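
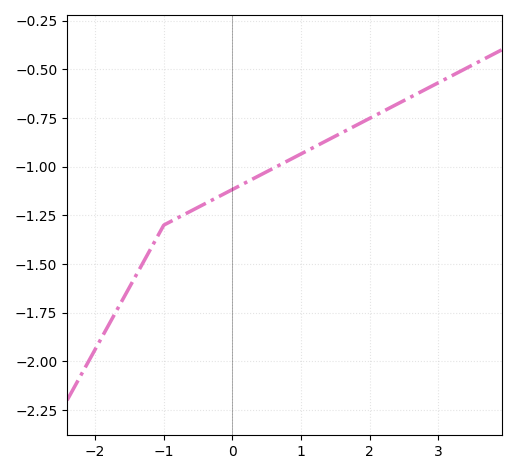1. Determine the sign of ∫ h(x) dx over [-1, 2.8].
negative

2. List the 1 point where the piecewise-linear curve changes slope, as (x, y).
(-1, -1.3)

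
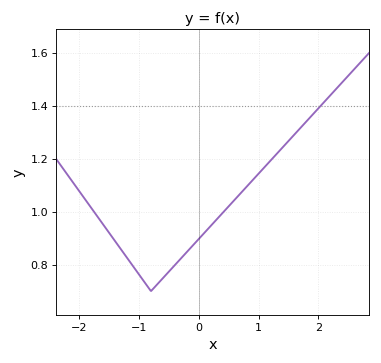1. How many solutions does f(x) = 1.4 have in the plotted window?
1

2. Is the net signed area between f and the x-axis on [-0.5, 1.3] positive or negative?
positive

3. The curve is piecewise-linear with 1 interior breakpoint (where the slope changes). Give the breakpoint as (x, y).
(-0.8, 0.7)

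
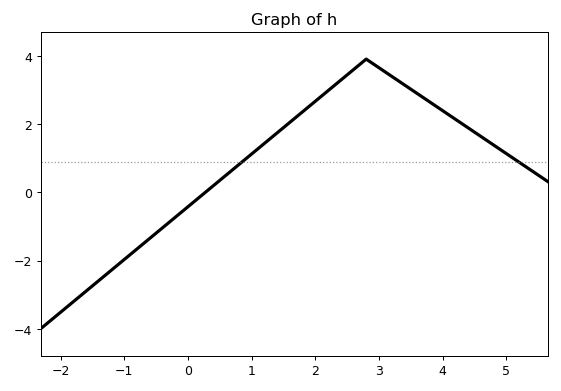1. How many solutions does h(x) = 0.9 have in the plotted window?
2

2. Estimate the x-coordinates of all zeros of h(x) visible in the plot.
0.274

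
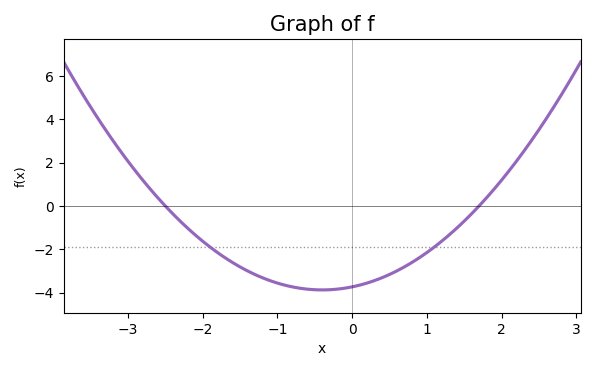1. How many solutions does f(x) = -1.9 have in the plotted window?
2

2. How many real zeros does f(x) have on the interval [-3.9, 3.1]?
2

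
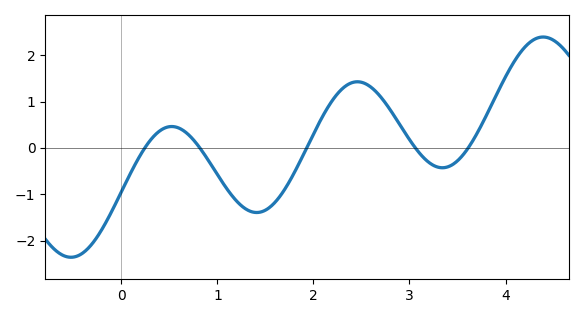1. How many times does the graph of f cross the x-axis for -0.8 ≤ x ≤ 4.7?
5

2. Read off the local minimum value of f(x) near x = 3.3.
-0.429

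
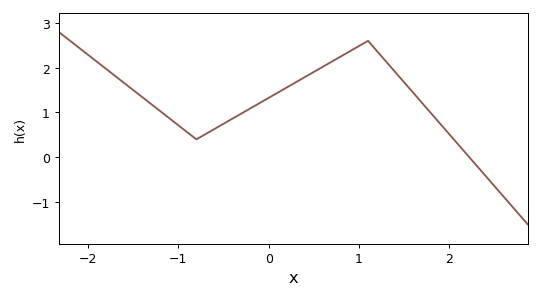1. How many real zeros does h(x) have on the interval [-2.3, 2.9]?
1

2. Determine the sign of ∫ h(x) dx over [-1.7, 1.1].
positive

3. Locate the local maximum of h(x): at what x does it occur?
1.1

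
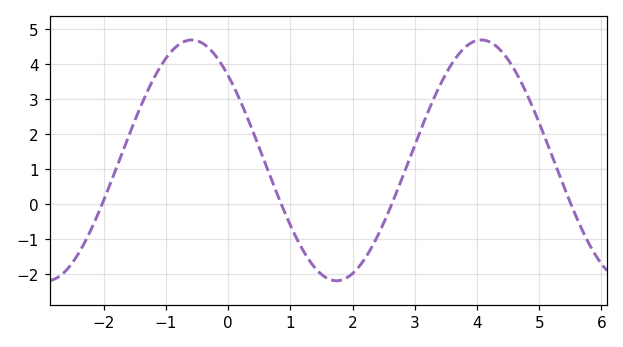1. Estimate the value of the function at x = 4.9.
2.75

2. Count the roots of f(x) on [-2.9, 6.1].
4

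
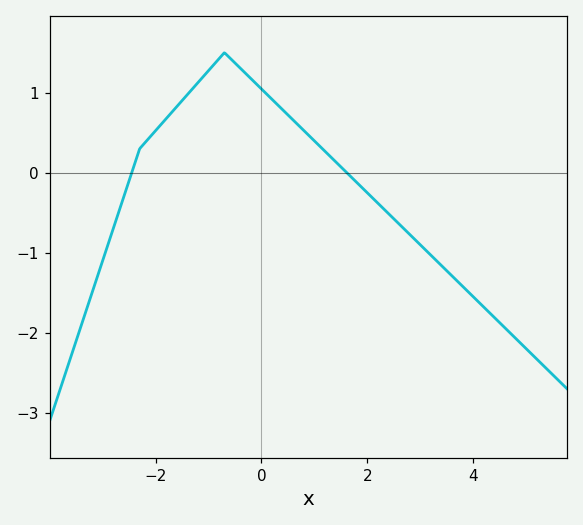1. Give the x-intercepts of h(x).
-2.4, 1.6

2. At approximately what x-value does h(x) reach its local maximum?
-0.8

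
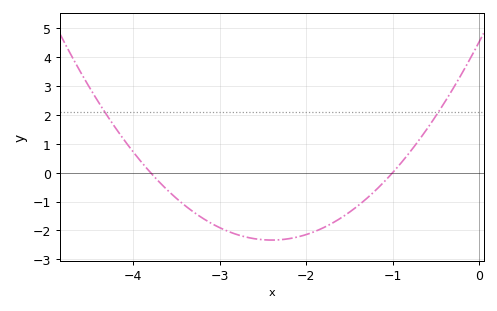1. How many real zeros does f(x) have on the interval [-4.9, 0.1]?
2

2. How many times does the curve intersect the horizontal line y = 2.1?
2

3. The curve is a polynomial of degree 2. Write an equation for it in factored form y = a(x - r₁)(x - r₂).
y = 1.19(x + 3.8)(x + 1)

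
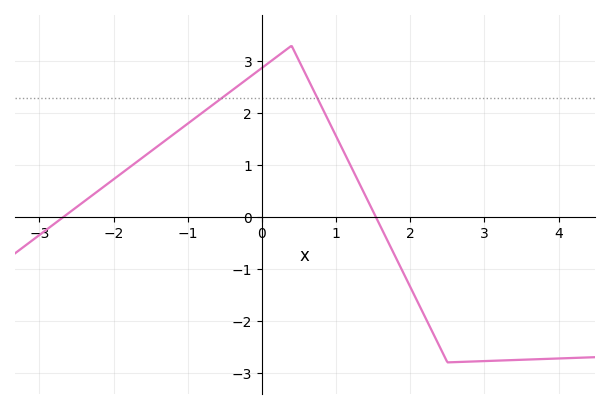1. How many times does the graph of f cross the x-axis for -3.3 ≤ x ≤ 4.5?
2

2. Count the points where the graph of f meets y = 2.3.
2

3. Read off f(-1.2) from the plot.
1.58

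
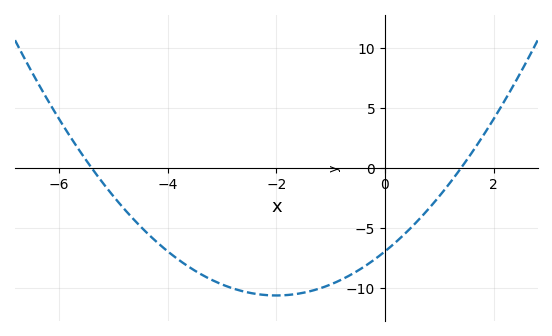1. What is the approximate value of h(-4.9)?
-3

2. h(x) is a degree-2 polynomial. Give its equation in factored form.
y = 0.92(x + 5.4)(x - 1.4)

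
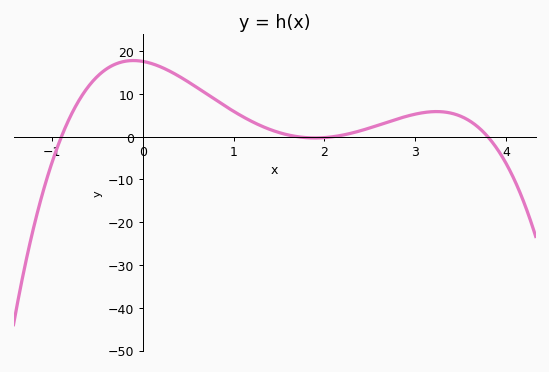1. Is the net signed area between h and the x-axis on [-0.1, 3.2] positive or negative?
positive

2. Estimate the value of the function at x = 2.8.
4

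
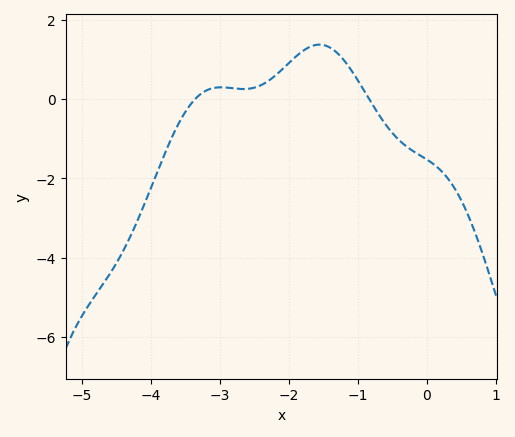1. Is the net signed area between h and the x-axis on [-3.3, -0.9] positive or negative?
positive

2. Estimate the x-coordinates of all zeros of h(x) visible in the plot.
-3.36, -0.831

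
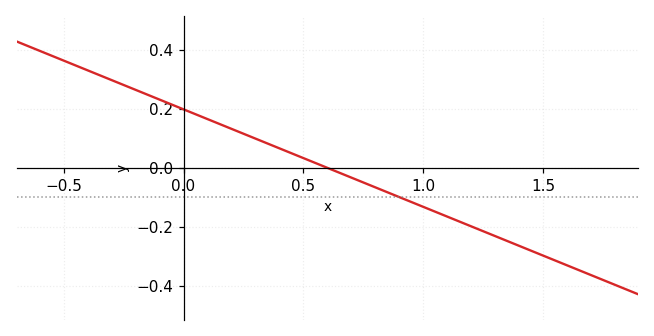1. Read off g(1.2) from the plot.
-0.198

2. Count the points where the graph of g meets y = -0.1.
1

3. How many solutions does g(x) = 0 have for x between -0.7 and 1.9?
1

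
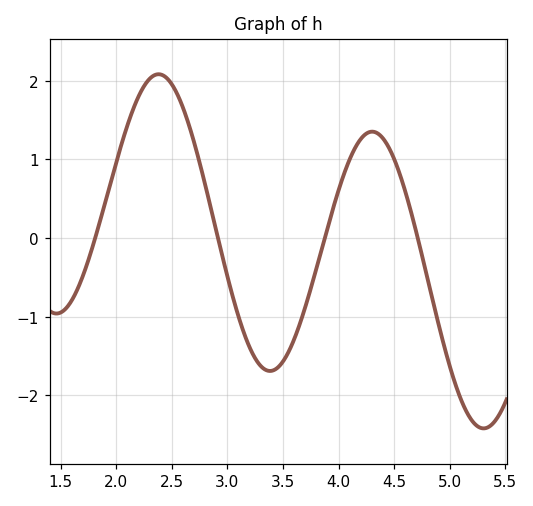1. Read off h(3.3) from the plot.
-1.63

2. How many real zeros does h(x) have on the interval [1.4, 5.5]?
4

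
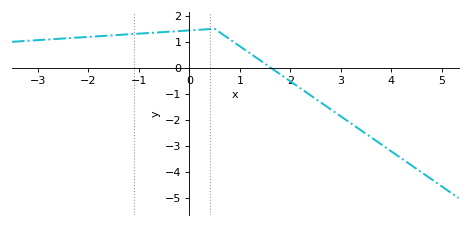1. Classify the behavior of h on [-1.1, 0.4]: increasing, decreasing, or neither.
increasing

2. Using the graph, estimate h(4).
-3.2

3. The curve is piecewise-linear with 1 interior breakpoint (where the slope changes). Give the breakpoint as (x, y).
(0.5, 1.5)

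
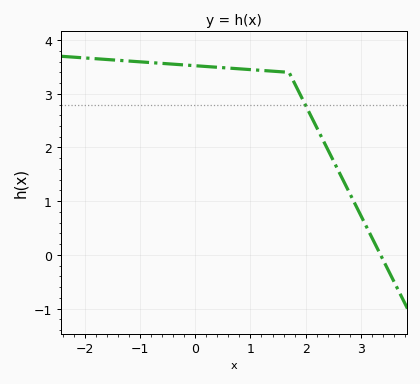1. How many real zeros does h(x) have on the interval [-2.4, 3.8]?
1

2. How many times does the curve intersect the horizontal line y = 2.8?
1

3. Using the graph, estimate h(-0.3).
3.5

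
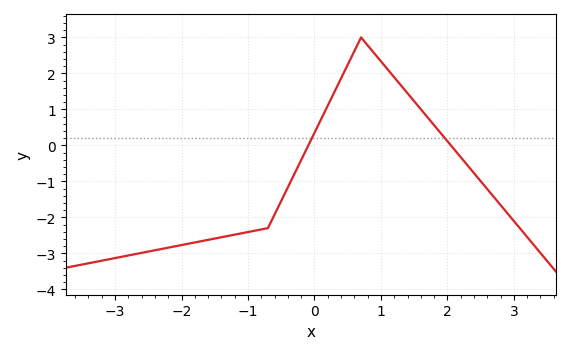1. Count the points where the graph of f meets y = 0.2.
2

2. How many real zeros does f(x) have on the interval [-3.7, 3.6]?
2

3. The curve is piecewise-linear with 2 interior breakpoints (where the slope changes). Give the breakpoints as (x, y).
(-0.7, -2.3); (0.7, 3)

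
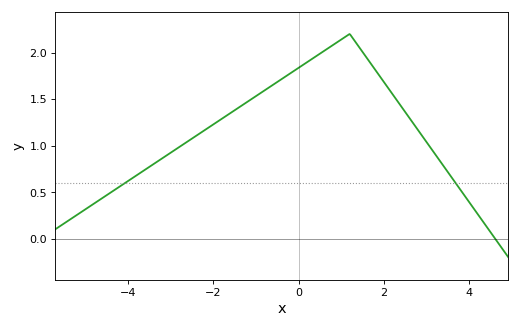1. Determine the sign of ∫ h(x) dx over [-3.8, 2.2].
positive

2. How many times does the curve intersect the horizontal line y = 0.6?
2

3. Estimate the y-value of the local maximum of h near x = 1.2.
2.2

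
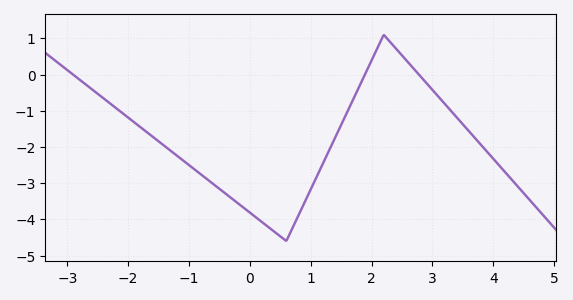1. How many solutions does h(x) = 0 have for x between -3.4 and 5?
3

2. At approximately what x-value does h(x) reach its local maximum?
2.2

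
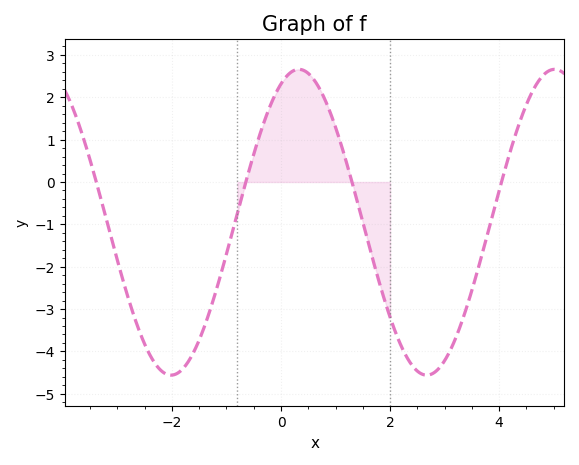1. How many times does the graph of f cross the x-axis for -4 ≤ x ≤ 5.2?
4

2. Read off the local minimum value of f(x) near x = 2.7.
-4.6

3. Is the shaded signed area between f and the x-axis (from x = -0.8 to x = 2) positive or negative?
positive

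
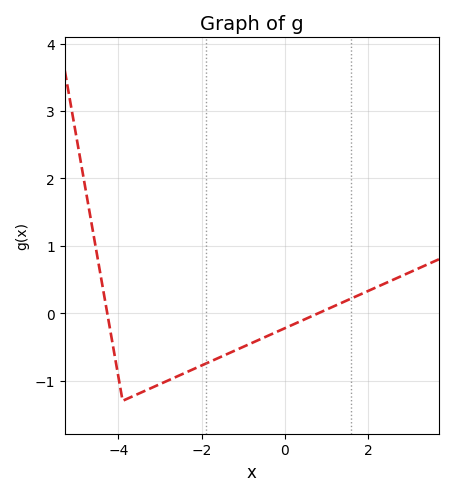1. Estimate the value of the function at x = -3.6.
-1.2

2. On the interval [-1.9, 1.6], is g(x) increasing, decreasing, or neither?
increasing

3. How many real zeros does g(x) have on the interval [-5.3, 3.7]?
2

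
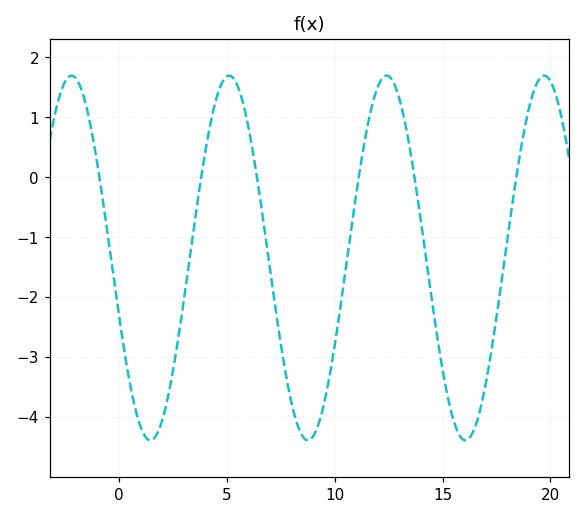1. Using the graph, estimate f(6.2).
0.4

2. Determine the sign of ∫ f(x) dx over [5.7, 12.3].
negative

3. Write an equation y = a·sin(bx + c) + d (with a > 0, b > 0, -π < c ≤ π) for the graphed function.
y = 3.04sin(0.86x - 2.8) - 1.35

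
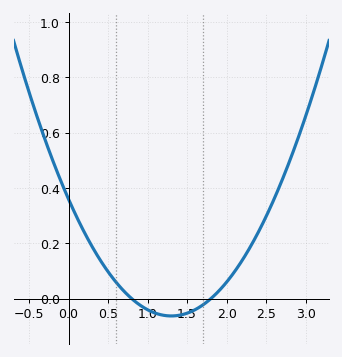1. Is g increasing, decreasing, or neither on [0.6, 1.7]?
neither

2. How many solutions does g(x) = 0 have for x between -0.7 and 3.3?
2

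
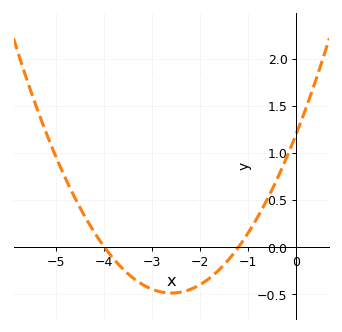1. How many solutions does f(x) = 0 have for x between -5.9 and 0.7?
2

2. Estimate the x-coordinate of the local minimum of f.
-2.6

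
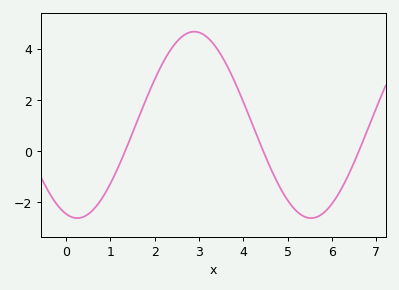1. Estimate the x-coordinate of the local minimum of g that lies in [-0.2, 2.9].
0.253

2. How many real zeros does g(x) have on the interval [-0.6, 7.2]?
3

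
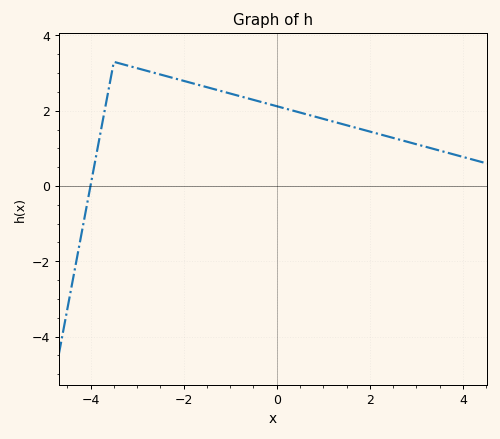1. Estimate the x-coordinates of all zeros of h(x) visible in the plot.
-4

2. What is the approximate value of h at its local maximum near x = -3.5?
3.2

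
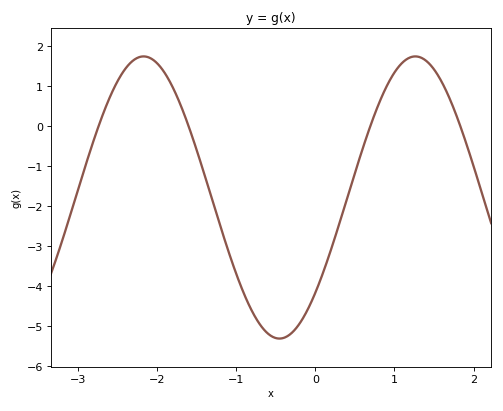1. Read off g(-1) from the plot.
-3.7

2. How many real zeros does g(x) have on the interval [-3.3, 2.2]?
4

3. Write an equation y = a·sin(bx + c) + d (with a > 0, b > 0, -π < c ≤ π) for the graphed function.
y = 3.53sin(1.8x - 0.74) - 1.78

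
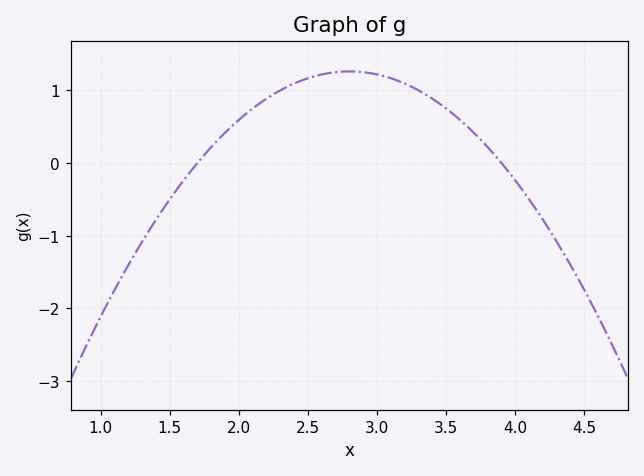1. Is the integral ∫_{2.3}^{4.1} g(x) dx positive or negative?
positive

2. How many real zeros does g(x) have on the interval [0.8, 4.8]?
2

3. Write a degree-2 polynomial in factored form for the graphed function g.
y = -1.04(x - 1.7)(x - 3.9)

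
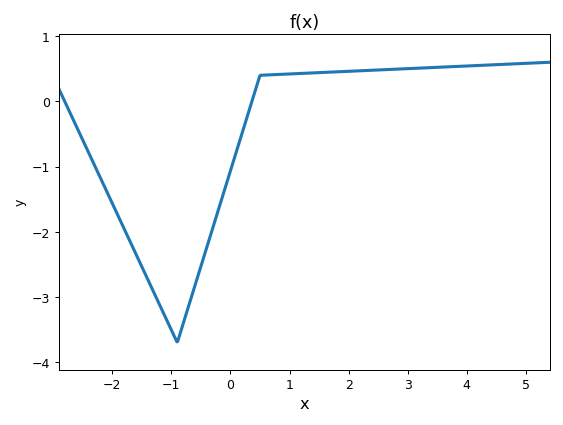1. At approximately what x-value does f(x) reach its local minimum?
-0.902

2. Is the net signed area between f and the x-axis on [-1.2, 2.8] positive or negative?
negative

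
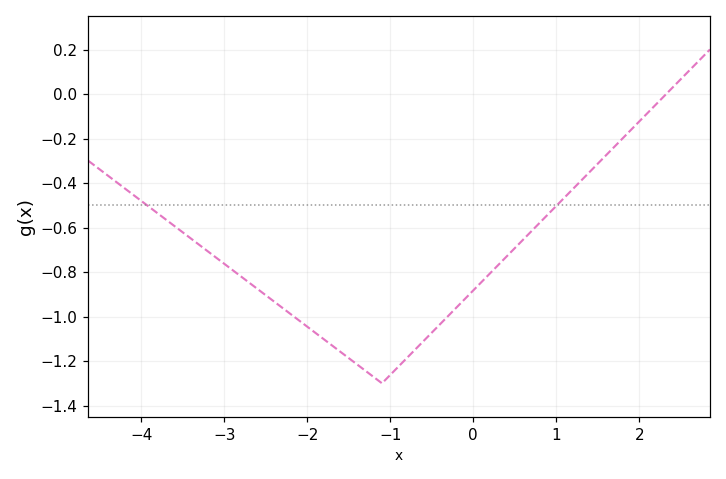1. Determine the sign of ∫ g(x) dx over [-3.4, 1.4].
negative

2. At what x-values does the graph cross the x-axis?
2.32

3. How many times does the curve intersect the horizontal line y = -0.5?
2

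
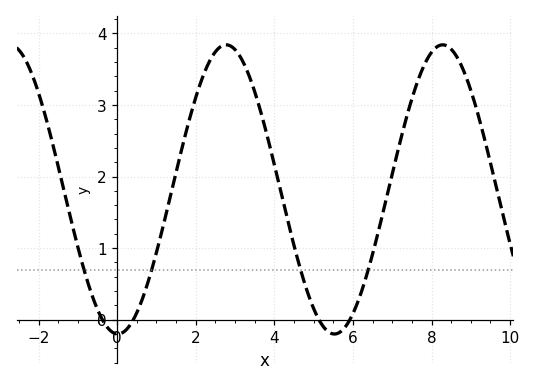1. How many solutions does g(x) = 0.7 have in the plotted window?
4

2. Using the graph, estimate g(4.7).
0.636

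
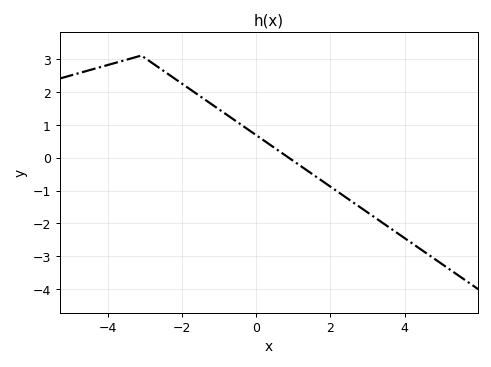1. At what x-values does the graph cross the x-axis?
0.871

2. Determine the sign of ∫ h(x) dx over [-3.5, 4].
positive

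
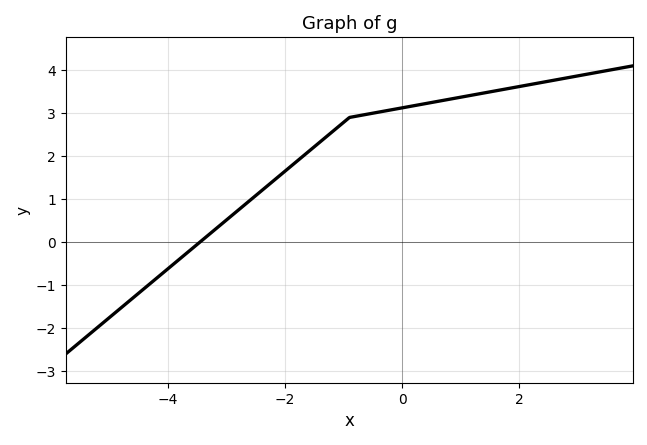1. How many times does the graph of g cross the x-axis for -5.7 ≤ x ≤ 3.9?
1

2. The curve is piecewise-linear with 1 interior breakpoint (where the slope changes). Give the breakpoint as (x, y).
(-0.9, 2.9)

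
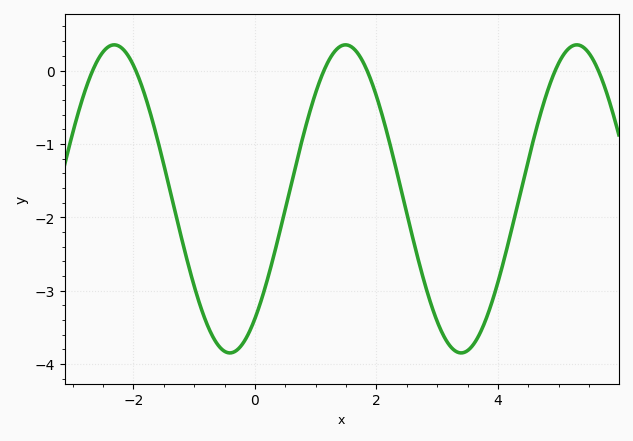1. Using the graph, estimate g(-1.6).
-0.956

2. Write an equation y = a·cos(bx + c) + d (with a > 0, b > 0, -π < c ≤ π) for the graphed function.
y = 2.1cos(1.65x - 2.46) - 1.75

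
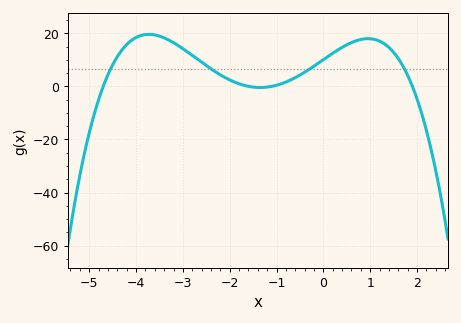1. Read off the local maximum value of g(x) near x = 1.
18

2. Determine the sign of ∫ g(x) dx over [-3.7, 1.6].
positive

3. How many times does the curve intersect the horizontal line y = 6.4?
4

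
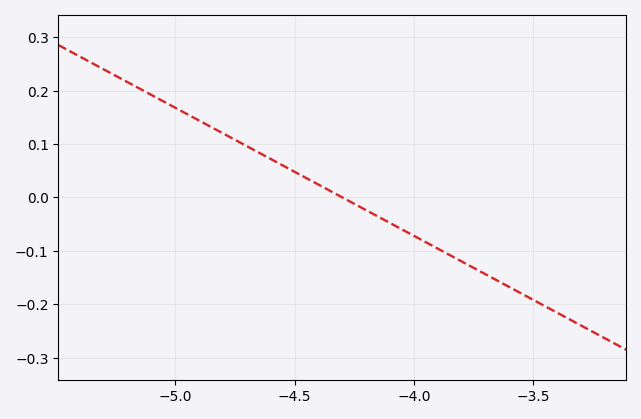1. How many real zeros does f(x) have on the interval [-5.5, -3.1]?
1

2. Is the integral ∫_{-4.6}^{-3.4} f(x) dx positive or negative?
negative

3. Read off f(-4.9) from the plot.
0.144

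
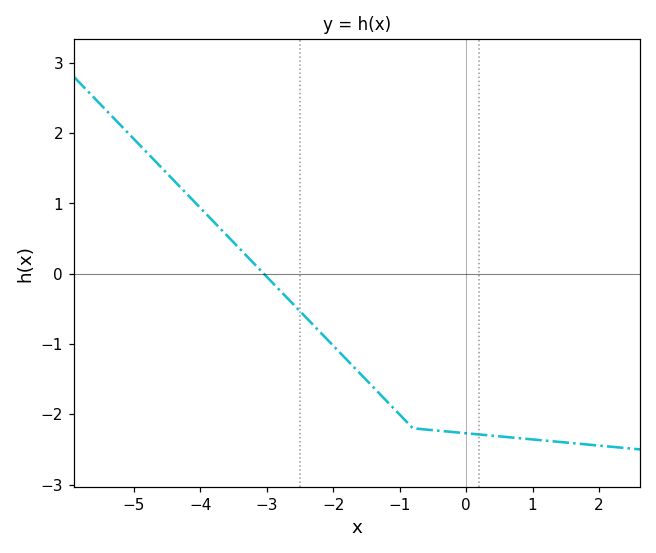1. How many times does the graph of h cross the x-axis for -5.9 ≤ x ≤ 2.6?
1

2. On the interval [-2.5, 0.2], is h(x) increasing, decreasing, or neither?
decreasing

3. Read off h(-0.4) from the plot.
-2.2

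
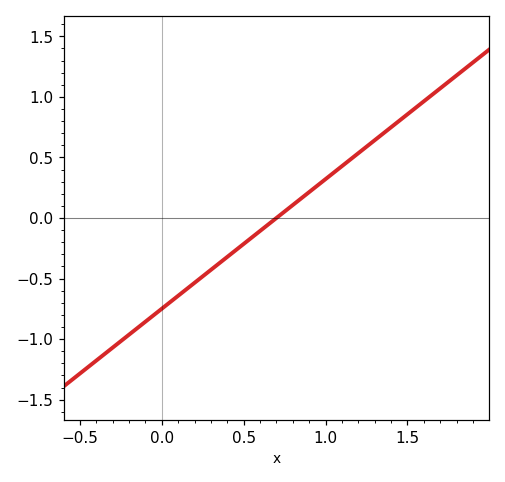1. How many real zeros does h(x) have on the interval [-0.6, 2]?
1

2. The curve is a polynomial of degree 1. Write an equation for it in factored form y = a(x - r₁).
y = 1.07(x - 0.7)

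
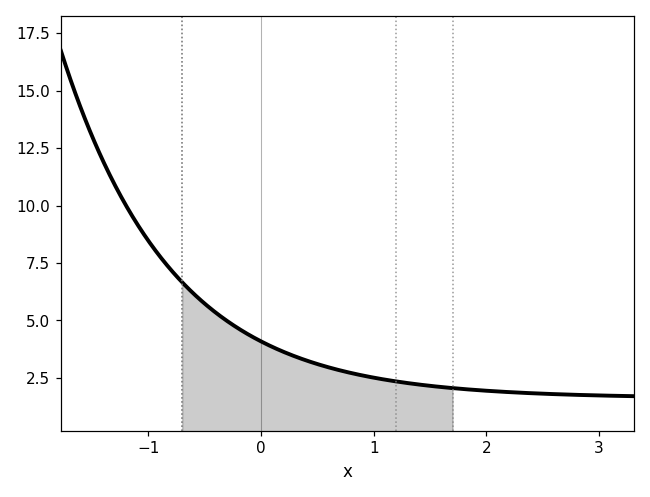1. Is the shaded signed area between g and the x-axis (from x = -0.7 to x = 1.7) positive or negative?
positive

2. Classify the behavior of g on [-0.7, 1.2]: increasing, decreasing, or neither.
decreasing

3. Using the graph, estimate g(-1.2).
10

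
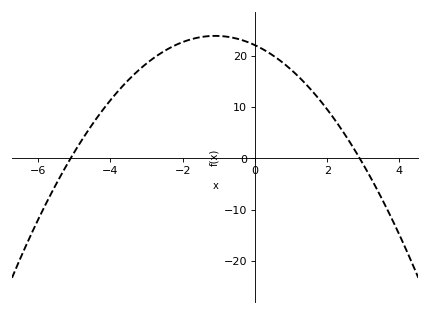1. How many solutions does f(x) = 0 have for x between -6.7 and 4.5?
2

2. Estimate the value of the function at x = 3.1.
-2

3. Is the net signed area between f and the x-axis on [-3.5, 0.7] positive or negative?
positive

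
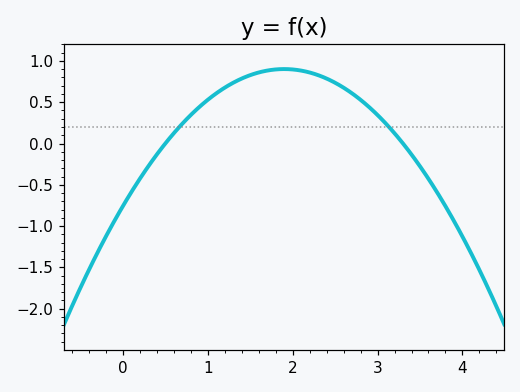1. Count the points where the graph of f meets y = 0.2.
2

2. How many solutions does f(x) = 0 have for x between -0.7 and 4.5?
2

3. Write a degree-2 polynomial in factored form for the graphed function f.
y = -0.46(x - 0.5)(x - 3.3)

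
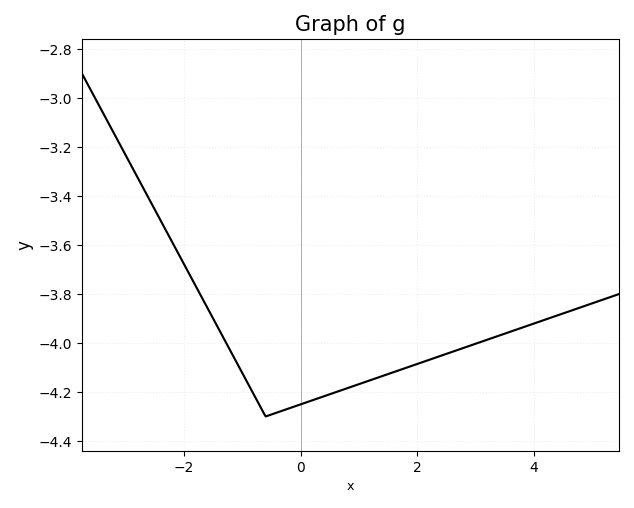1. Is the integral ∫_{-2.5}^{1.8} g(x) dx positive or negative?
negative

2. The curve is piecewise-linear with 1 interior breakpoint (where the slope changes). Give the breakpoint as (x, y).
(-0.6, -4.3)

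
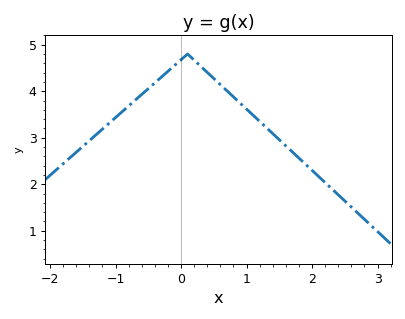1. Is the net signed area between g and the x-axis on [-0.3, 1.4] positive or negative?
positive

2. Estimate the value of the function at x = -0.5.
4.1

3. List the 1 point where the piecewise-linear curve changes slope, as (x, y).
(0.1, 4.8)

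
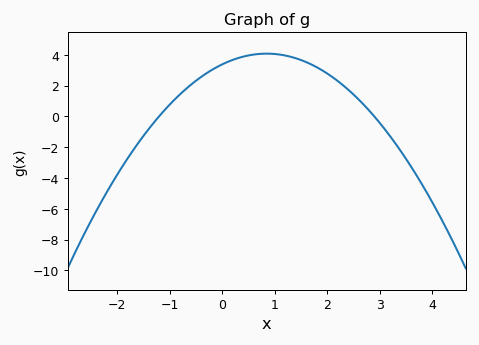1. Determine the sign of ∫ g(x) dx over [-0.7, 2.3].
positive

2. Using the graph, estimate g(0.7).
4.05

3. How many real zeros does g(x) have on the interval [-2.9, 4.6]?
2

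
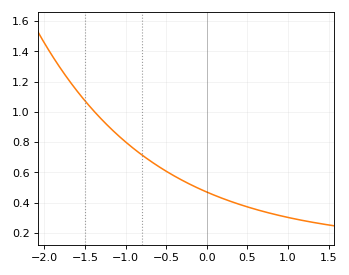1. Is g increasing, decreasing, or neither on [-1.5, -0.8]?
decreasing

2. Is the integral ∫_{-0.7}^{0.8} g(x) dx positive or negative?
positive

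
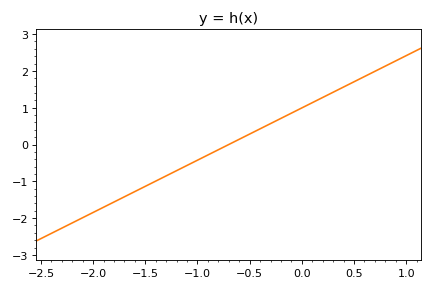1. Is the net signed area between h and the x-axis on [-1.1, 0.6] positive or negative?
positive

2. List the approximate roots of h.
-0.7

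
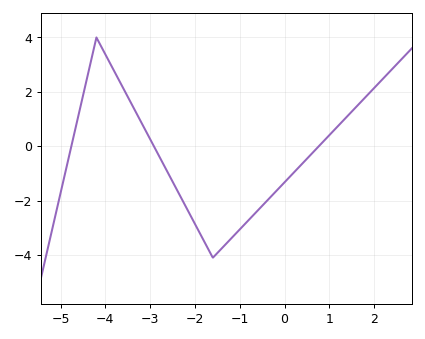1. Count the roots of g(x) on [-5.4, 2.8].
3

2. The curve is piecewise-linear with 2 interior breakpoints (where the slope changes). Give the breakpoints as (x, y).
(-4.2, 4); (-1.6, -4.1)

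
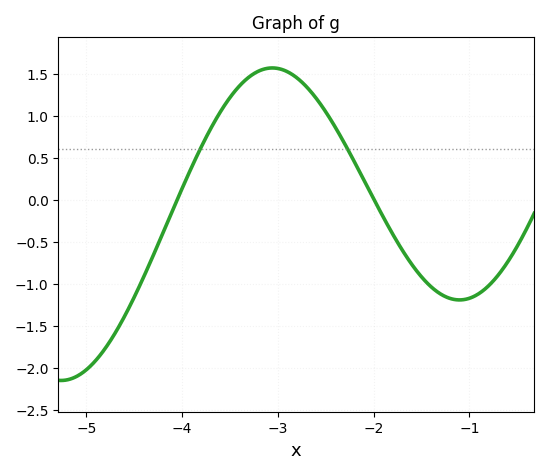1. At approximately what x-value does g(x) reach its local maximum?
-3.1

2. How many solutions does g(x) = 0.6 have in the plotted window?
2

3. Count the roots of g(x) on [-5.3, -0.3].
2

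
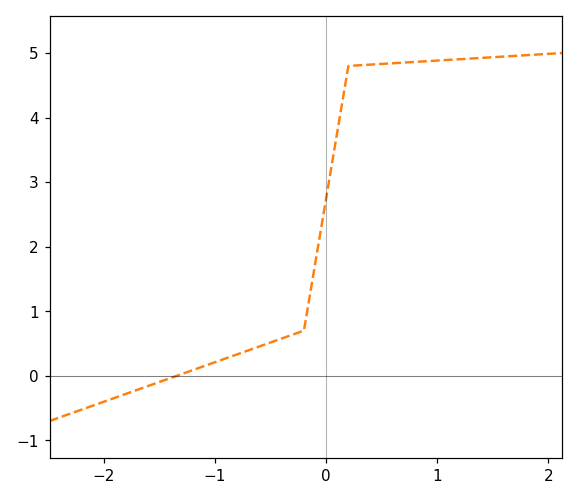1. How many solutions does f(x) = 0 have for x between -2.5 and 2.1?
1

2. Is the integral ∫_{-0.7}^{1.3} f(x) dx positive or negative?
positive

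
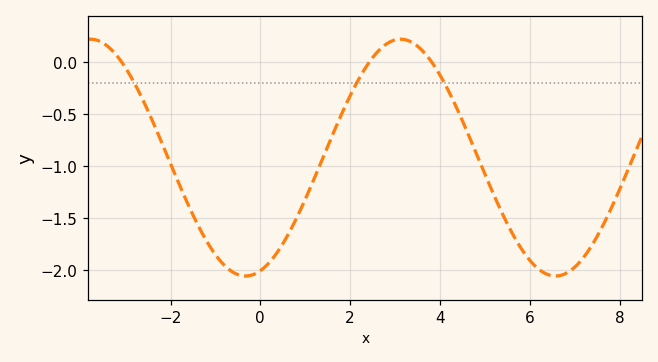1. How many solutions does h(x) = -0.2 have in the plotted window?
3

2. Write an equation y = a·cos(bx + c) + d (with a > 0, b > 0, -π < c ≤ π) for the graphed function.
y = 1.14cos(0.91x - 2.8) - 0.92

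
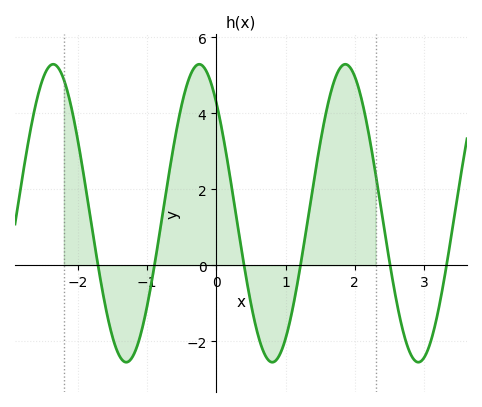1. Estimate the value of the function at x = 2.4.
1.25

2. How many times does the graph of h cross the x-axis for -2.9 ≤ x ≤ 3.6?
6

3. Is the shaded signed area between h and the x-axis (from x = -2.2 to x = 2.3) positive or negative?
positive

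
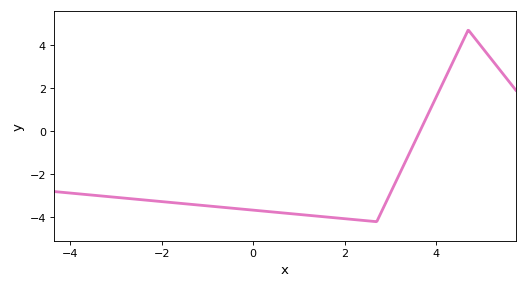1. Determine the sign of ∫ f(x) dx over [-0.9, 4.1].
negative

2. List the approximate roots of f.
3.64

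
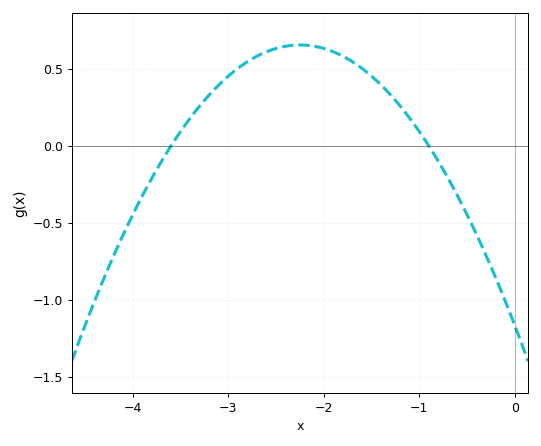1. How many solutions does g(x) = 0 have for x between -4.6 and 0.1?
2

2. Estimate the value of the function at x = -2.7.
0.583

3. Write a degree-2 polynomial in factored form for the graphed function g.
y = -0.36(x + 3.6)(x + 0.9)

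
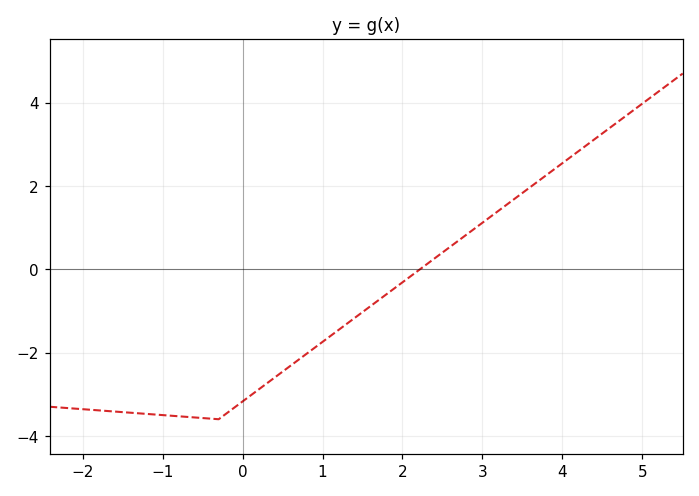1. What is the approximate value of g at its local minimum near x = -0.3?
-3.6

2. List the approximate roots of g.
2.22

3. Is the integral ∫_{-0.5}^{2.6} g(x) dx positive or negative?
negative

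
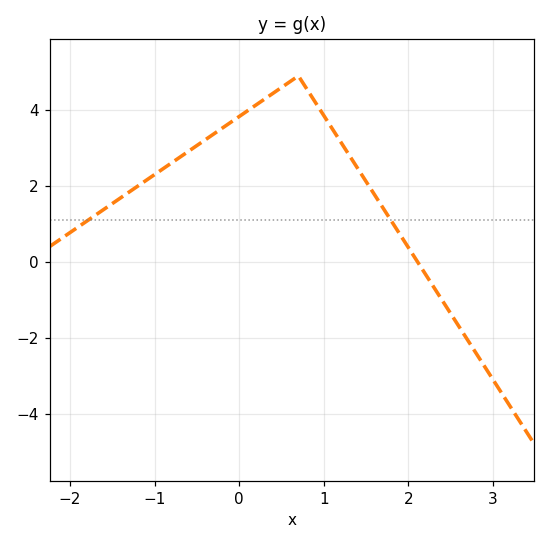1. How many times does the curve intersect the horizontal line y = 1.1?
2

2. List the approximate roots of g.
2.11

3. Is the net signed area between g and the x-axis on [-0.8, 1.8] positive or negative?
positive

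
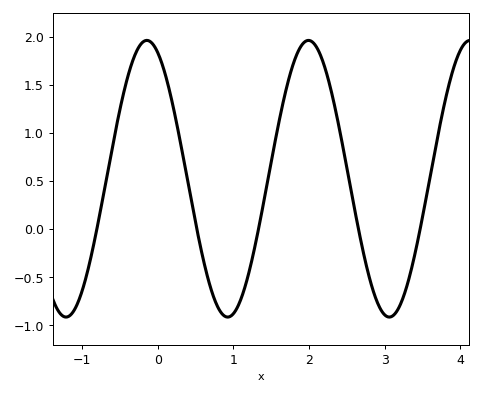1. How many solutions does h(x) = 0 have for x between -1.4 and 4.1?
5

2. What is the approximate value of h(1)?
-0.9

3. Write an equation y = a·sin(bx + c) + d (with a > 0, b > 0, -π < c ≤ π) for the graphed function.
y = 1.44sin(2.9x + 2) + 0.52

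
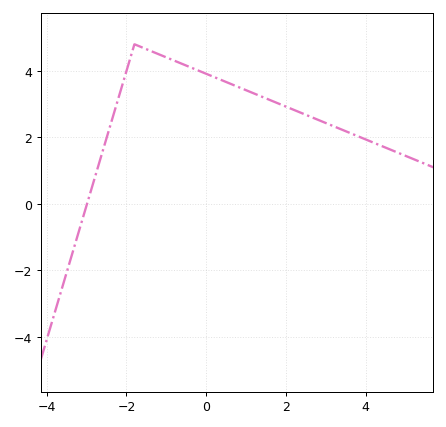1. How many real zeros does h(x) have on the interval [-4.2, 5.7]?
1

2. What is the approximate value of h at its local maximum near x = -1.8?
4.8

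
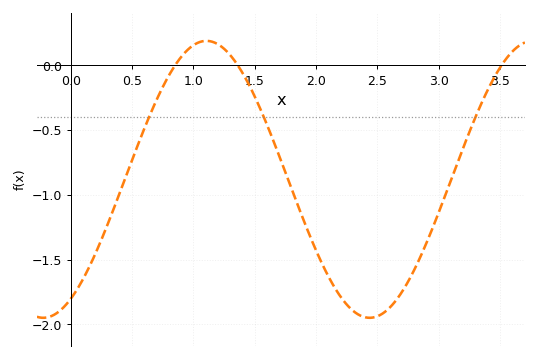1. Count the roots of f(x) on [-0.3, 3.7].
3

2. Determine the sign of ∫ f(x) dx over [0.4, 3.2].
negative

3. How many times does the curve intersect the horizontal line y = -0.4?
3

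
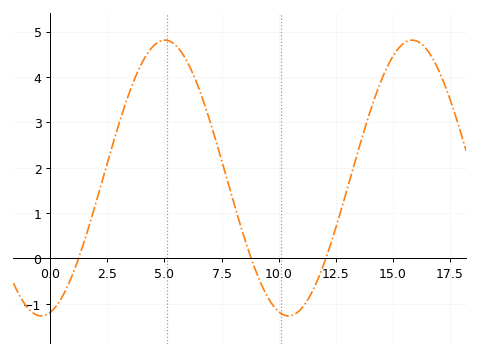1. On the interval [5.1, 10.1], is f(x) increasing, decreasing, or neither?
decreasing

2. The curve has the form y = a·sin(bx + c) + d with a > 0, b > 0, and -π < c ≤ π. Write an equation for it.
y = 3.04sin(0.58x - 1.3) + 1.77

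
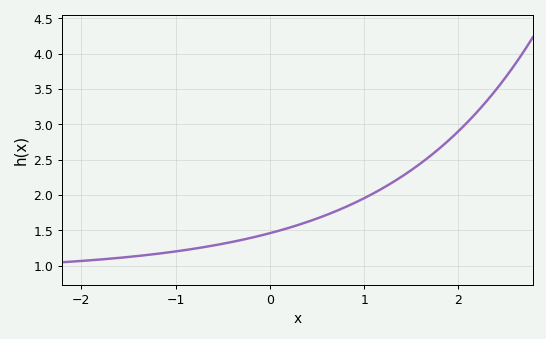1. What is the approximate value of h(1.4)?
2.25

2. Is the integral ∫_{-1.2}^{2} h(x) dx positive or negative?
positive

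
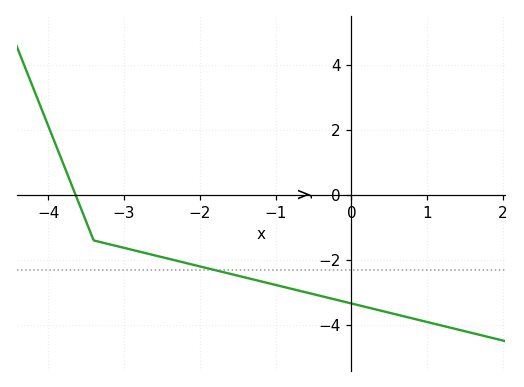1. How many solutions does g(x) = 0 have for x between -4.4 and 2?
1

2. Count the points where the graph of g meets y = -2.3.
1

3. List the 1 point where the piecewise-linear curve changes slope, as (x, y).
(-3.4, -1.4)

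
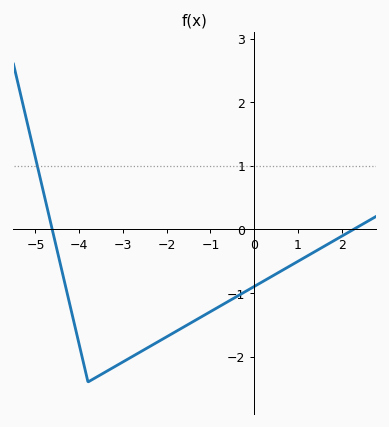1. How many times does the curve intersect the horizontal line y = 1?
1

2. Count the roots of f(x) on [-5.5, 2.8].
2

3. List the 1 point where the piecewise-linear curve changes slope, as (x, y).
(-3.8, -2.4)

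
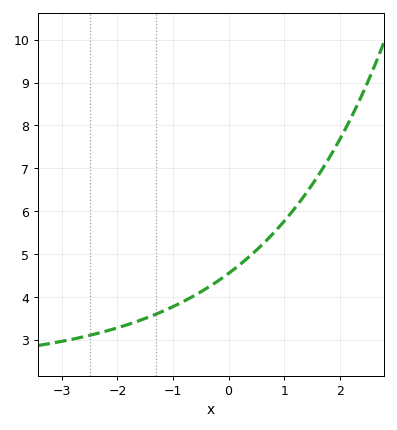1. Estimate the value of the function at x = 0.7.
5.3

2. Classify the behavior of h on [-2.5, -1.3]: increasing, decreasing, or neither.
increasing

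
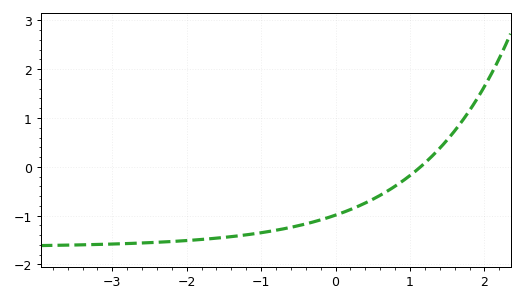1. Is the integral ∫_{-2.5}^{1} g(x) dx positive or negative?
negative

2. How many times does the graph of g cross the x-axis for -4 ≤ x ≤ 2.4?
1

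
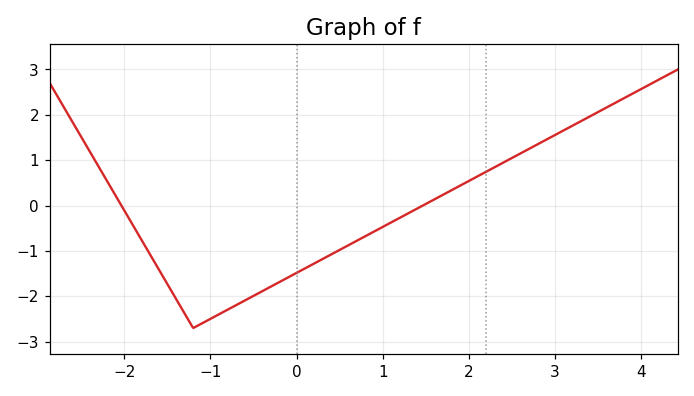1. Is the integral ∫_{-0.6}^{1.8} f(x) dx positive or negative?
negative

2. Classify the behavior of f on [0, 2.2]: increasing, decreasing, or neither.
increasing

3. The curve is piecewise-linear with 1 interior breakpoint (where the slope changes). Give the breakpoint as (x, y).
(-1.2, -2.7)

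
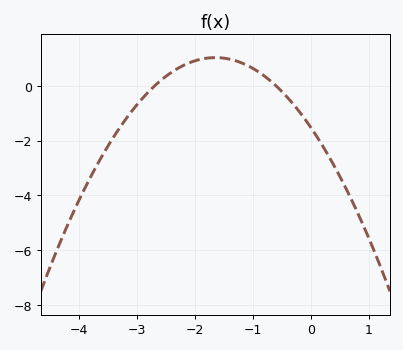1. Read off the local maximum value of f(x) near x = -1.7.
1.04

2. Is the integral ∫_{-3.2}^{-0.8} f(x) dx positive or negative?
positive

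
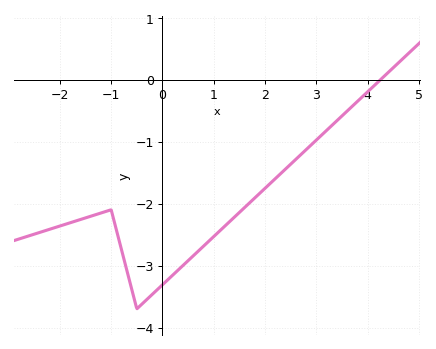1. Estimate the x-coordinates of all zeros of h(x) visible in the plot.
4.2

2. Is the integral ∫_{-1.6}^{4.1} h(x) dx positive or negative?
negative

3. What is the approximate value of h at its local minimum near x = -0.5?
-3.7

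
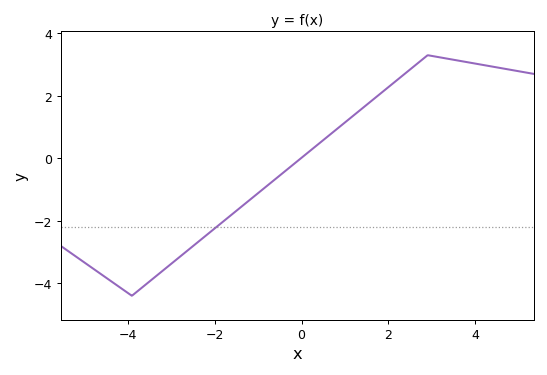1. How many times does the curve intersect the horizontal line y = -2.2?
1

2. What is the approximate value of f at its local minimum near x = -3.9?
-4.4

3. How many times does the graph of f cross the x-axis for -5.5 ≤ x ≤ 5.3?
1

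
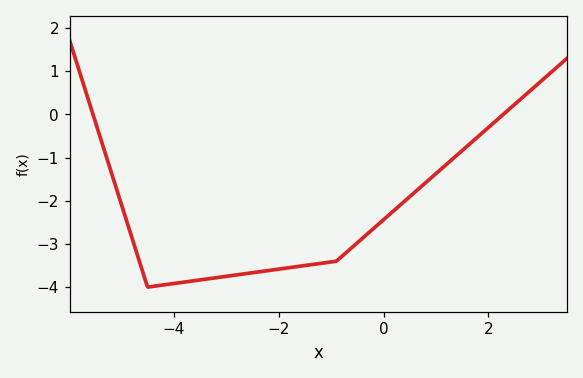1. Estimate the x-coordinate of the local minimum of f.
-4.5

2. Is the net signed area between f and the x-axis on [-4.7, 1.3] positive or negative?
negative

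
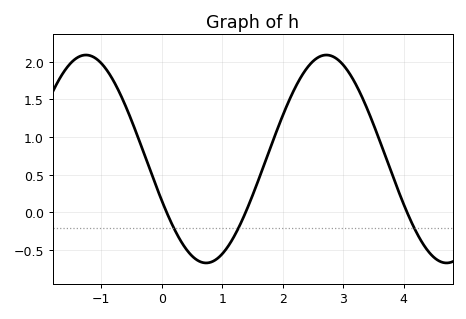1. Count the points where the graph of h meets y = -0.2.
3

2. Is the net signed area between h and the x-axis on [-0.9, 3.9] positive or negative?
positive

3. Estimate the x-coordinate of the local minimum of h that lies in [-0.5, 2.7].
0.7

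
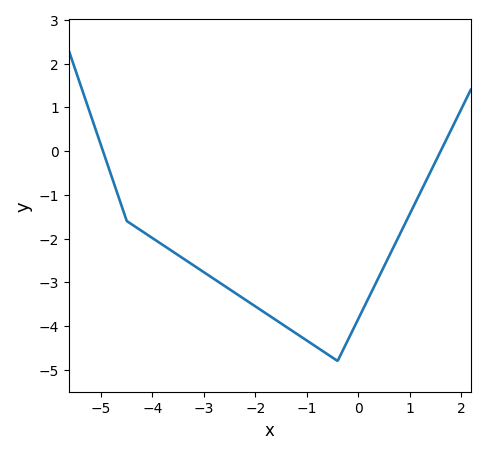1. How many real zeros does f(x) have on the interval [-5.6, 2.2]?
2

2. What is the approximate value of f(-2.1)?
-3.47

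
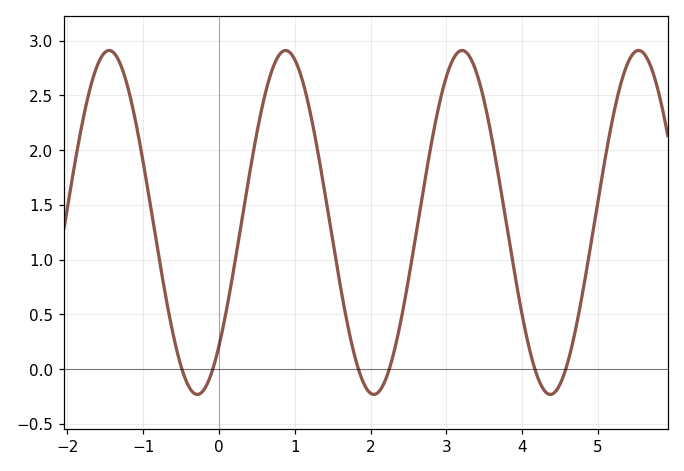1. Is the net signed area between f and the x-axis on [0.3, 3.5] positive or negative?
positive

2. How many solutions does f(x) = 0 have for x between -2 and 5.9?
6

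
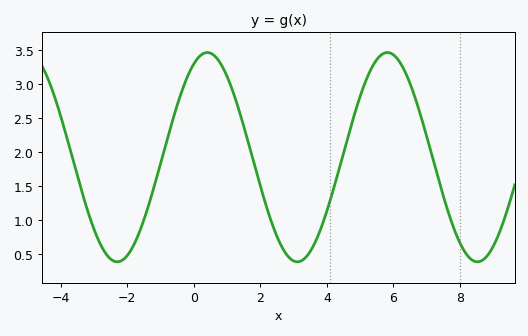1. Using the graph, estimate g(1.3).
2.71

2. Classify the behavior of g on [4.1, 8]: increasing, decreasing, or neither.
neither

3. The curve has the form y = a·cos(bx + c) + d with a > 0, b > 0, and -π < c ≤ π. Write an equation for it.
y = 1.54cos(1.16x - 0.47) + 1.93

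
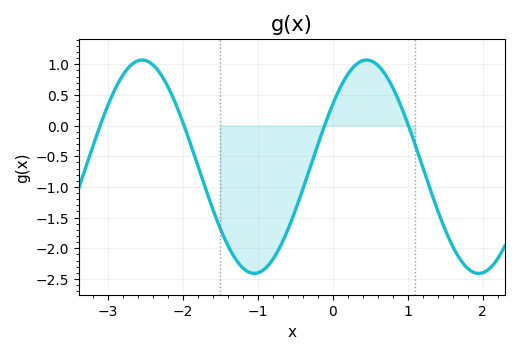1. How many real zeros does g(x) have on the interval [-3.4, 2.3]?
4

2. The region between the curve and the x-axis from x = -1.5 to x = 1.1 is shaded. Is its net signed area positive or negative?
negative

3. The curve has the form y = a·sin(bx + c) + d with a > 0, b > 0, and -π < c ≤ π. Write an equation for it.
y = 1.74sin(2.1x + 0.62) - 0.67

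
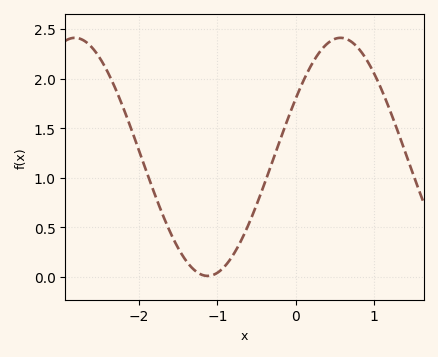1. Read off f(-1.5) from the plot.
0.3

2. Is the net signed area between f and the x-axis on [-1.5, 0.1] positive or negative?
positive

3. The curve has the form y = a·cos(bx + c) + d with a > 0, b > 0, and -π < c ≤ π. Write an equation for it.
y = 1.2cos(1.9x - 1.1) + 1.21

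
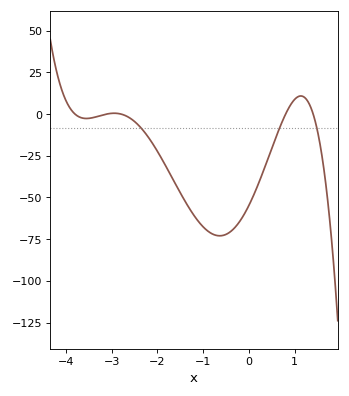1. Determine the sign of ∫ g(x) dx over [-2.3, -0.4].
negative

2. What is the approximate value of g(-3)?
0.396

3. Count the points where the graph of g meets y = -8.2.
3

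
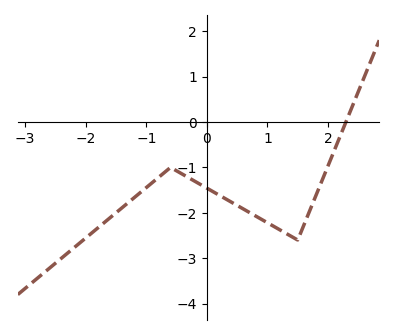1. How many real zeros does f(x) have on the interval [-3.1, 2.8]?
1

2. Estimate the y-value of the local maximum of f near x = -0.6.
-1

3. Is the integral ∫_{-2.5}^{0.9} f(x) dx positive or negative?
negative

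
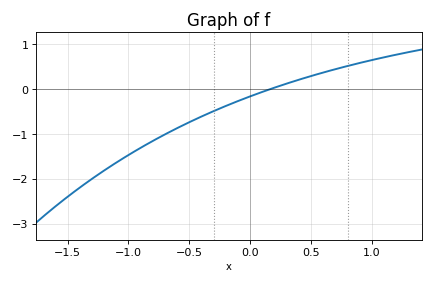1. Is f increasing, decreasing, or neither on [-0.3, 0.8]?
increasing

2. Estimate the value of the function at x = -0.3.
-0.5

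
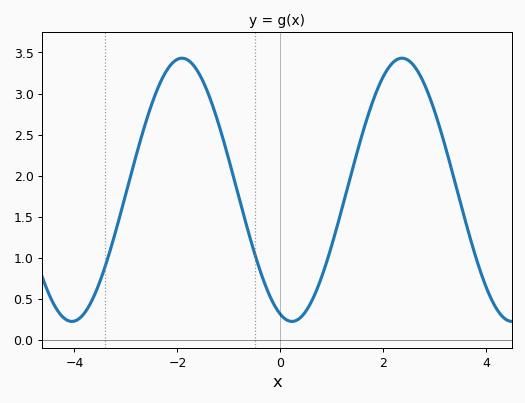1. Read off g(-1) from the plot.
2.2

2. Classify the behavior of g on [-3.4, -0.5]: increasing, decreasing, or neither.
neither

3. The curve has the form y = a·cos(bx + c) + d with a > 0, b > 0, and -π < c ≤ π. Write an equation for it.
y = 1.6cos(1.5x + 2.8) + 1.83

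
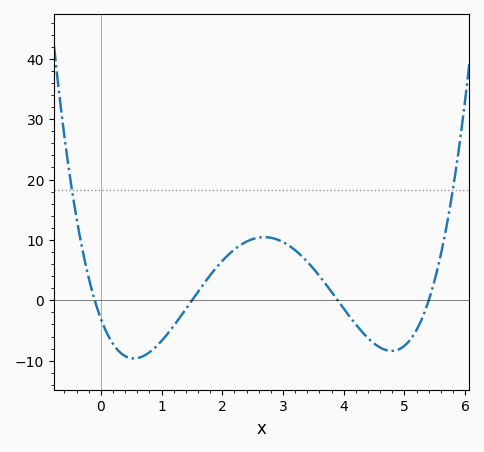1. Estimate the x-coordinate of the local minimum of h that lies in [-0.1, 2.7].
0.546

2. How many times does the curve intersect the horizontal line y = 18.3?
2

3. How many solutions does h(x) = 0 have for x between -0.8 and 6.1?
4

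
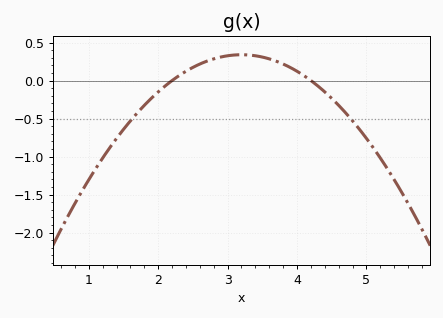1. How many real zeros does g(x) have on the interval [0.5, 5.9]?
2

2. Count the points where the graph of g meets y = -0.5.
2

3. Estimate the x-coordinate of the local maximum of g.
3.2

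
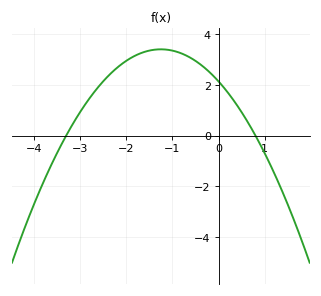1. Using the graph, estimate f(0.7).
0.324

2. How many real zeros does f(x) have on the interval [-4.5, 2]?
2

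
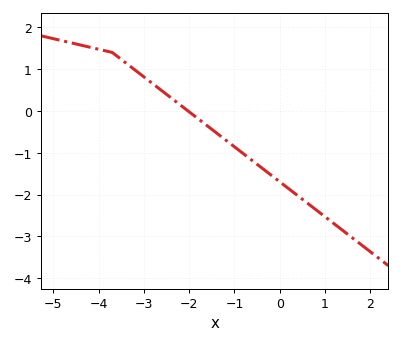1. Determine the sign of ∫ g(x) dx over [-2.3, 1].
negative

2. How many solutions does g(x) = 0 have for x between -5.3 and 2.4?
1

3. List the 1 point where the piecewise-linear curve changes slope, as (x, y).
(-3.7, 1.4)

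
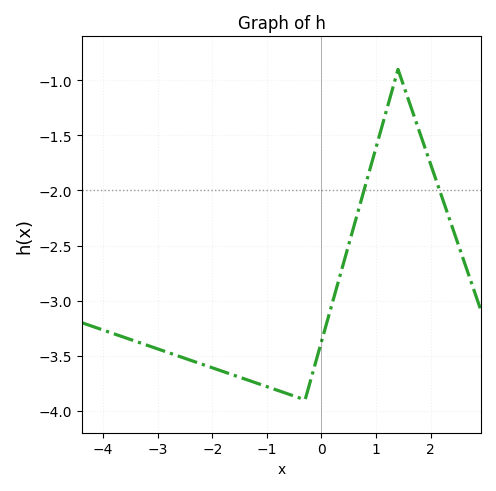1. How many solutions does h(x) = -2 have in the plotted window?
2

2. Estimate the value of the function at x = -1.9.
-3.63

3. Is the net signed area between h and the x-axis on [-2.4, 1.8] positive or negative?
negative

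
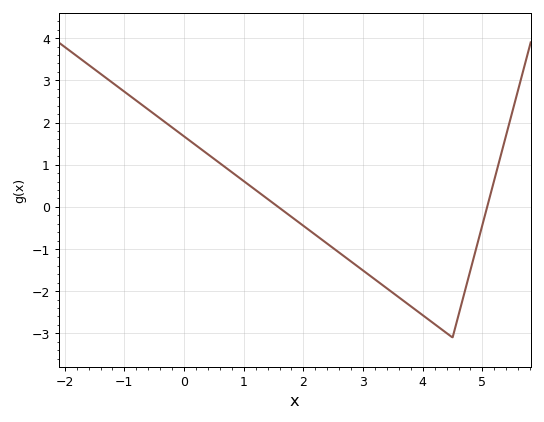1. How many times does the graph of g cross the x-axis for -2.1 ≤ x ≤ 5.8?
2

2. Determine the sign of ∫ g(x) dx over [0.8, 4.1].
negative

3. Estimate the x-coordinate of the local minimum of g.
4.4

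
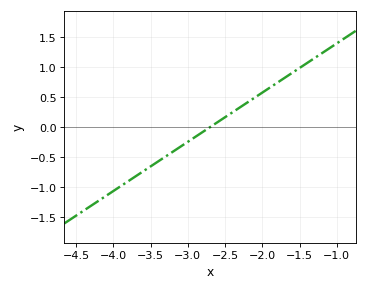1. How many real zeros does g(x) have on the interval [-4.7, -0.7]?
1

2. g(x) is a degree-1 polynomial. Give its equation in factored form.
y = 0.82(x + 2.7)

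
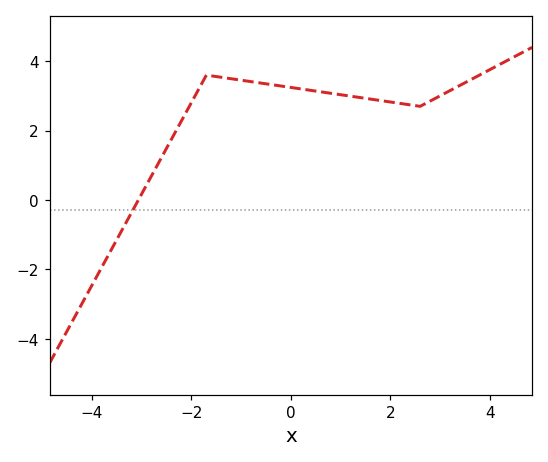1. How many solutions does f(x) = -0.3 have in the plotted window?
1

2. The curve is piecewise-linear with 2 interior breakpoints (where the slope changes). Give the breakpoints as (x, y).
(-1.7, 3.6); (2.6, 2.7)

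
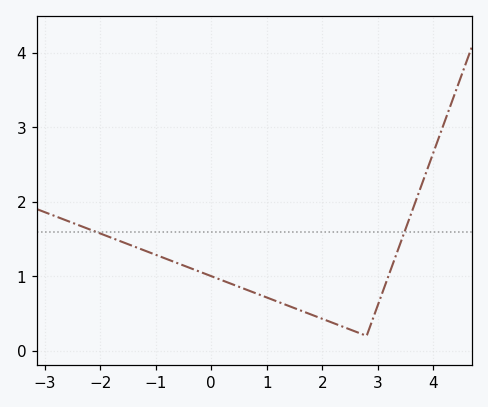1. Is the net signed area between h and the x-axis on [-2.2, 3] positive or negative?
positive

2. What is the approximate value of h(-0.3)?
1.09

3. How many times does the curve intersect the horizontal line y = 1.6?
2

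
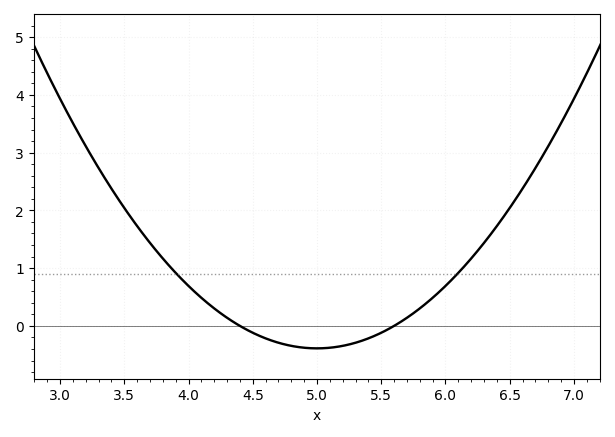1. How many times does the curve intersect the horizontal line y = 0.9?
2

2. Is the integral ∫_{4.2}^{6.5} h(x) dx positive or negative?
positive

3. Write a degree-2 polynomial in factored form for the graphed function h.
y = 1.08(x - 4.4)(x - 5.6)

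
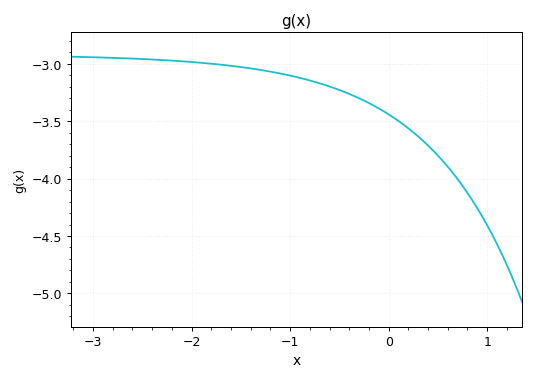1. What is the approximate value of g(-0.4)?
-3.26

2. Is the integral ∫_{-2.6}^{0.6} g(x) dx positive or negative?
negative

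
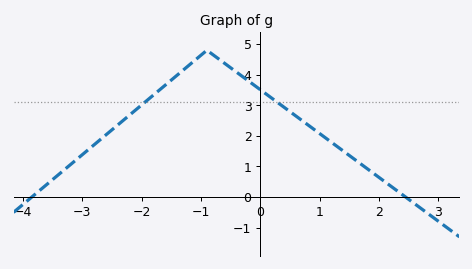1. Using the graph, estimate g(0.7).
2.5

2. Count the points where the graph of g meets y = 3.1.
2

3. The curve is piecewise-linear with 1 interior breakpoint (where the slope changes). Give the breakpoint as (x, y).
(-0.9, 4.8)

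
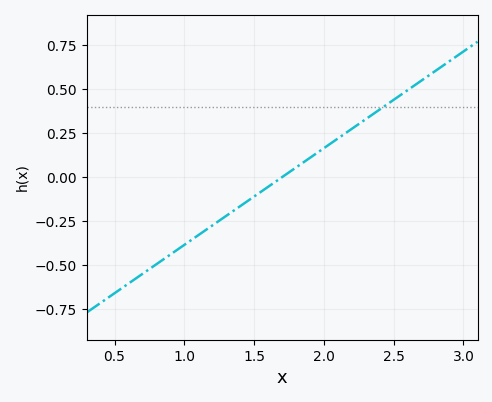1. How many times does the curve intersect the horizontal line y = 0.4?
1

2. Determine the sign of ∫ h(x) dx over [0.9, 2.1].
negative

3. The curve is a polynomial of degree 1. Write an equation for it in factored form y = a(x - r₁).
y = 0.55(x - 1.7)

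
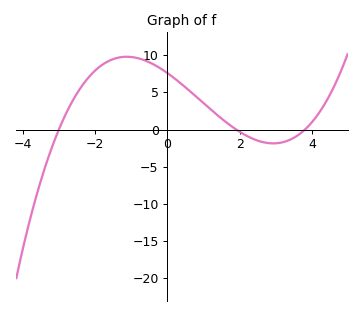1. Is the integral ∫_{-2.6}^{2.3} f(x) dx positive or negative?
positive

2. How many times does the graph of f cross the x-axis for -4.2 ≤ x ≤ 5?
3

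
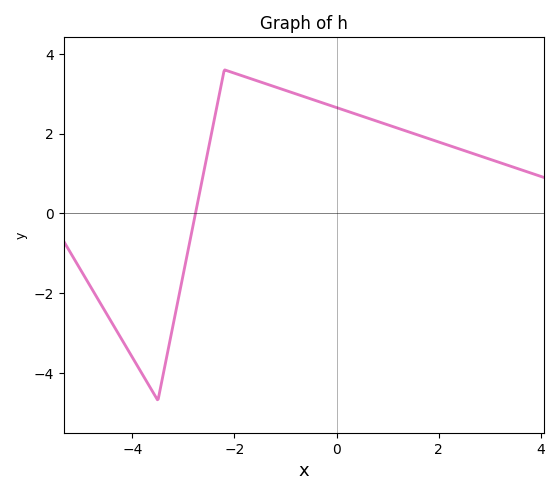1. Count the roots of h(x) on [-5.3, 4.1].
1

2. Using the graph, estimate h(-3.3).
-3.42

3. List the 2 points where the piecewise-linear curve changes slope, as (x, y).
(-3.5, -4.7); (-2.2, 3.6)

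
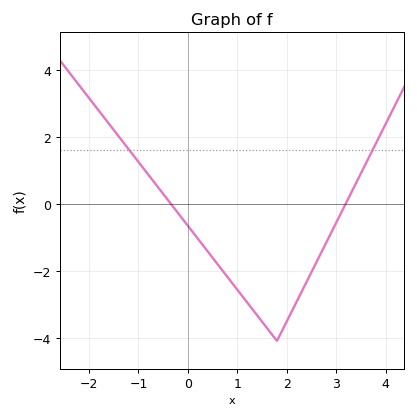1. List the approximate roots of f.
-0.344, 3.19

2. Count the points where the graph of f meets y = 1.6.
2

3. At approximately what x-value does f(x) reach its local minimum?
1.8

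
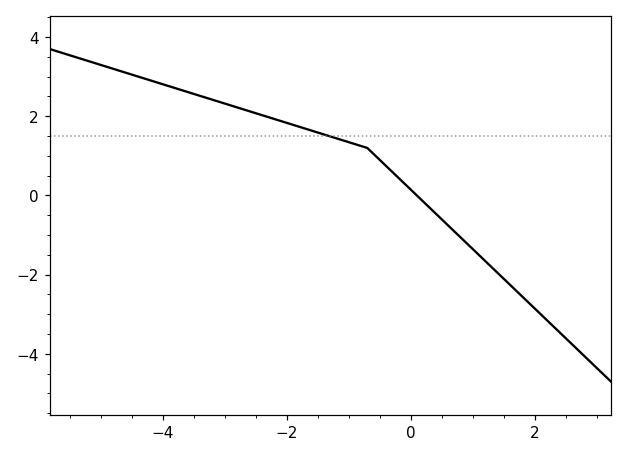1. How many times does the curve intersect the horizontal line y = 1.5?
1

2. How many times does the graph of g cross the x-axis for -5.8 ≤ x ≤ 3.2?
1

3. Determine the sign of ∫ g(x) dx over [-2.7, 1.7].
positive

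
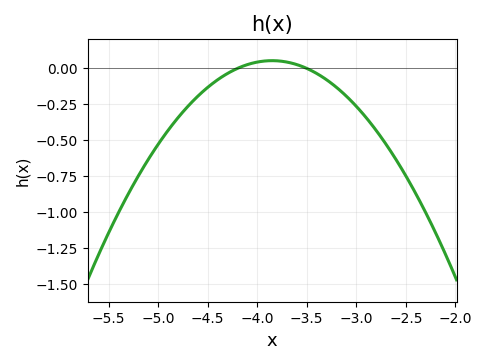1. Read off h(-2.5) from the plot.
-0.748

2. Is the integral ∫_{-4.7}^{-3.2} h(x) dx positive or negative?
negative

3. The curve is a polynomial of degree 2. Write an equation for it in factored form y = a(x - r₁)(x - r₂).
y = -0.44(x + 4.2)(x + 3.5)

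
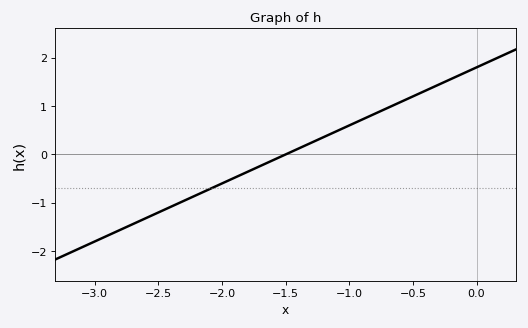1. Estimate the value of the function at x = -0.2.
1.56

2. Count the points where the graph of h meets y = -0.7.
1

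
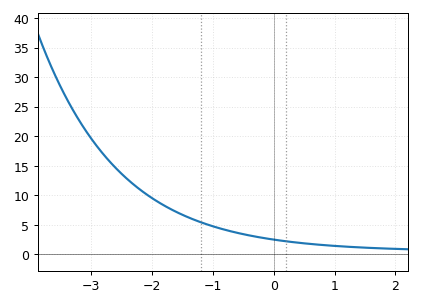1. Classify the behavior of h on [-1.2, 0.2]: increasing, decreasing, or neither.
decreasing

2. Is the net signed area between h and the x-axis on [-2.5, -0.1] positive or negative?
positive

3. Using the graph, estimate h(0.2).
2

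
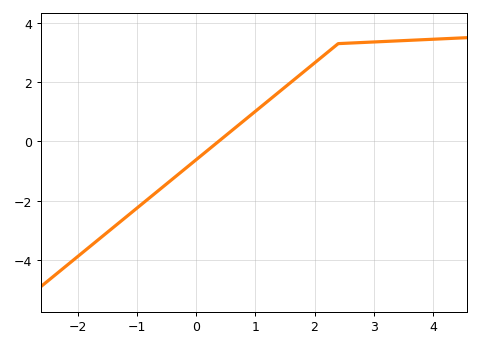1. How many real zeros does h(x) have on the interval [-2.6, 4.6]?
1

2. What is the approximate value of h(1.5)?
1.8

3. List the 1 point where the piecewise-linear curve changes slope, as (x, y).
(2.4, 3.3)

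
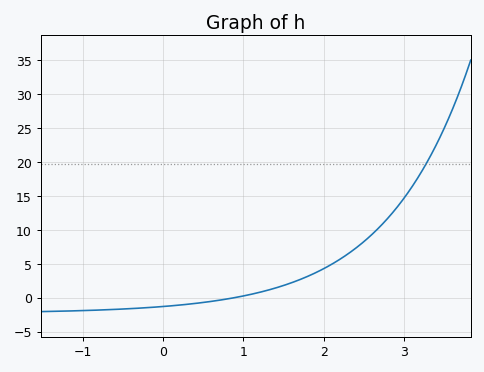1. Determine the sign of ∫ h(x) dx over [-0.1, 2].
positive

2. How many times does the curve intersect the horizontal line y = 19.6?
1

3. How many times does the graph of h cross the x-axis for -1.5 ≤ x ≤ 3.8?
1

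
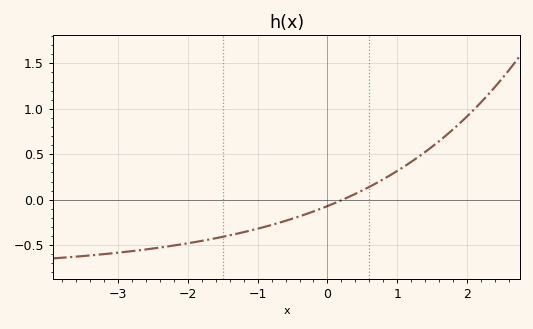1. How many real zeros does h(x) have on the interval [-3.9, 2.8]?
1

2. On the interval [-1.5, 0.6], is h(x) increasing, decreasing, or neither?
increasing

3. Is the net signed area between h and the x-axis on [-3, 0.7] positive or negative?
negative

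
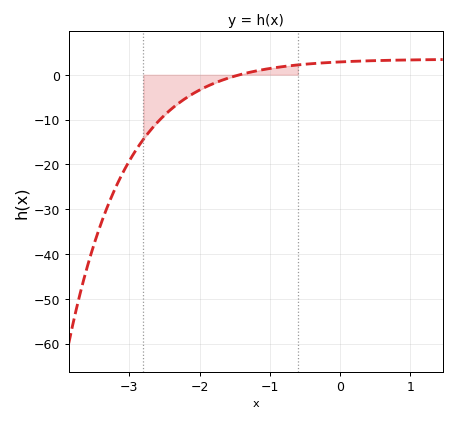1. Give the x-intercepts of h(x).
-1.43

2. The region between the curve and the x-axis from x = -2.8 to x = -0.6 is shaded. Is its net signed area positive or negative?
negative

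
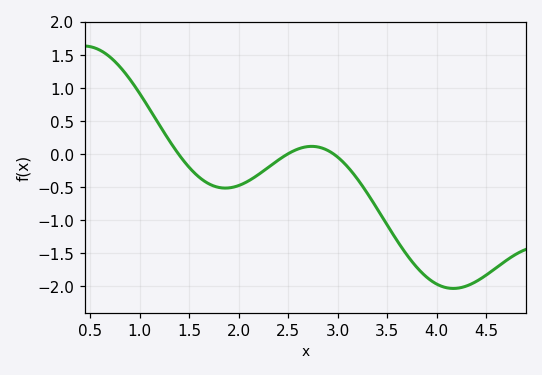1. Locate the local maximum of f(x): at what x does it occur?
2.74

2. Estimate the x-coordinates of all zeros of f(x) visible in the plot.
1.39, 2.49, 2.96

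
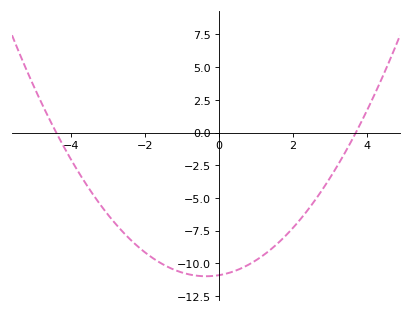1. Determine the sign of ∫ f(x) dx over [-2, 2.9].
negative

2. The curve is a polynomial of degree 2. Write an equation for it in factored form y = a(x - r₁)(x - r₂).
y = 0.67(x + 4.4)(x - 3.7)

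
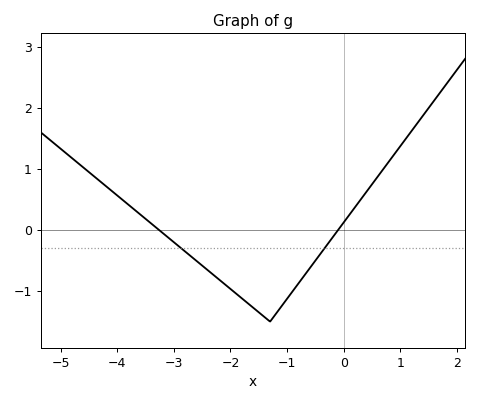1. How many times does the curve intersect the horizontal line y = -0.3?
2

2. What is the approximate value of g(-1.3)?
-1.5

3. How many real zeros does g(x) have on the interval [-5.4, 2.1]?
2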